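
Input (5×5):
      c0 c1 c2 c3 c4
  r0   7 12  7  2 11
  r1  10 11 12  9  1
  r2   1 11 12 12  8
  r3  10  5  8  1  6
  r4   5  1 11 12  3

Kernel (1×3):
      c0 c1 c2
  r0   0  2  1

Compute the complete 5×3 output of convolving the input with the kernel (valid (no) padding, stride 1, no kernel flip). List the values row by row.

31 16 15
34 33 19
34 36 32
18 17 8
13 34 27

Output[0,0]: The receptive field on the input at this output position is [7 12 7]. Elementwise product with the kernel and sum: 12·2 + 7·1.
Output[0,1]: The receptive field on the input at this output position is [12 7 2]. Elementwise product with the kernel and sum: 7·2 + 2·1.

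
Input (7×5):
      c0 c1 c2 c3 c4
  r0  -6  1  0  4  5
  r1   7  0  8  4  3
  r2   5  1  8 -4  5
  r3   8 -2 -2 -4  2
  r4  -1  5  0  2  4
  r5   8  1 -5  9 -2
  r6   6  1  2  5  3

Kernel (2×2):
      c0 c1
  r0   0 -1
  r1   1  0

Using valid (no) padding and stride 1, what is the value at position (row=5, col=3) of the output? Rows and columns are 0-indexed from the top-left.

The receptive field on the input at this output position is [9 -2 / 5 3]. Elementwise product with the kernel and sum: -2·-1 + 5·1.

7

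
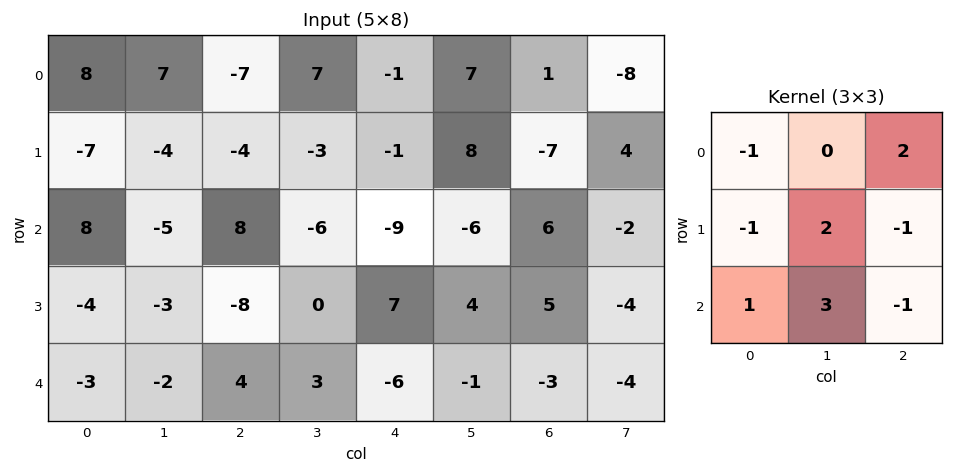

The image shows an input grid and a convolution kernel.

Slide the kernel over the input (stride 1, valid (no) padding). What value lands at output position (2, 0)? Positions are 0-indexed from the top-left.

1

The receptive field on the input at this output position is [8 -5 8 / -4 -3 -8 / -3 -2 4]. Elementwise product with the kernel and sum: 8·-1 + 8·2 + -4·-1 + -3·2 + -8·-1 + -3·1 + -2·3 + 4·-1.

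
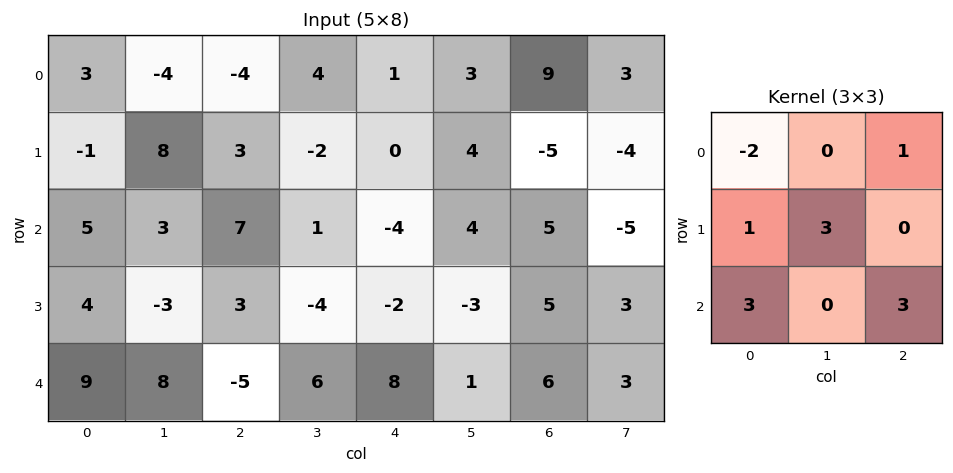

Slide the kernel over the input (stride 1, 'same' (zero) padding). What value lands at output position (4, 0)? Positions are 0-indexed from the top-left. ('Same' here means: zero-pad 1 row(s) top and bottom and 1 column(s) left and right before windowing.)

The receptive field on the zero-padded input at this output position is [0 4 -3 / 0 9 8 / 0 0 0]. Elementwise product with the kernel and sum: 0·-2 + -3·1 + 0·1 + 9·3 + 0·3 + 0·3.

24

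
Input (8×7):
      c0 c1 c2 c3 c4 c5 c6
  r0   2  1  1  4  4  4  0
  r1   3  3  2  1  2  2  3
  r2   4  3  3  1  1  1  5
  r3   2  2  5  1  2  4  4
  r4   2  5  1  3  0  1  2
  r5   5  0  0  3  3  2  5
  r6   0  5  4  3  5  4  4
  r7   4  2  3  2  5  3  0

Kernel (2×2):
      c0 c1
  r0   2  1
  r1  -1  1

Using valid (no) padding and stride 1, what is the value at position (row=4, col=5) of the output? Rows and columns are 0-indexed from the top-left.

7

The receptive field on the input at this output position is [1 2 / 2 5]. Elementwise product with the kernel and sum: 1·2 + 2·1 + 2·-1 + 5·1.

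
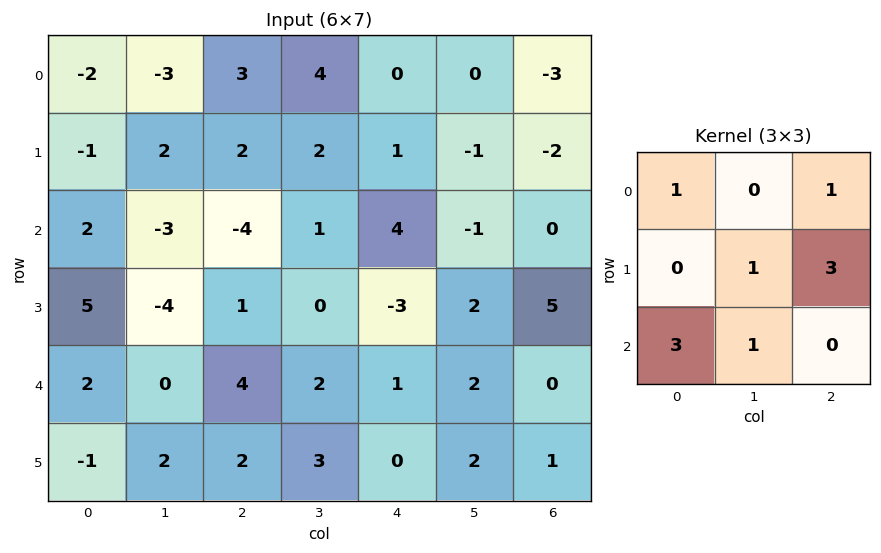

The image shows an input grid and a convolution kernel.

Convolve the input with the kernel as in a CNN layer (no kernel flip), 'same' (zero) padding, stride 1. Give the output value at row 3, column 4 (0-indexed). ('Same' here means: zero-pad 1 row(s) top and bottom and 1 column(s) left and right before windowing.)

The receptive field on the zero-padded input at this output position is [1 4 -1 / 0 -3 2 / 2 1 2]. Elementwise product with the kernel and sum: 1·1 + -1·1 + -3·1 + 2·3 + 2·3 + 1·1.

10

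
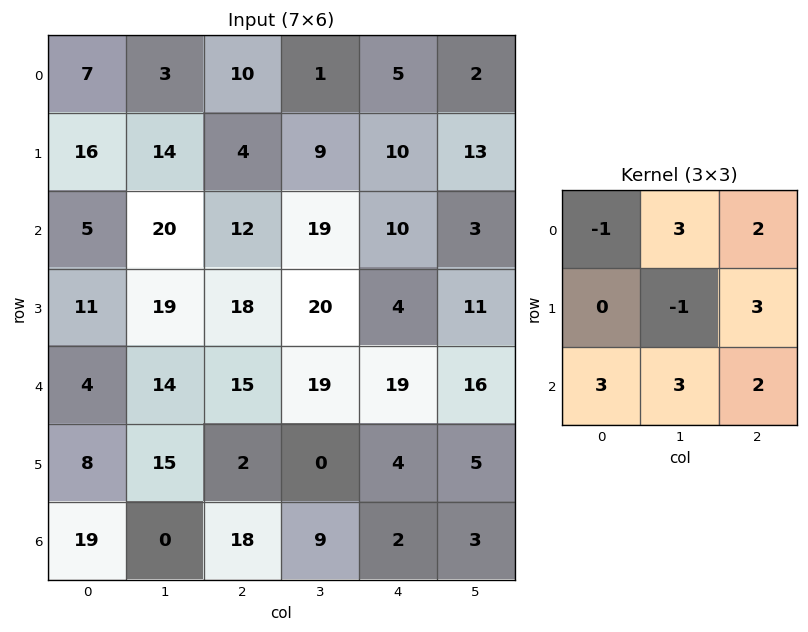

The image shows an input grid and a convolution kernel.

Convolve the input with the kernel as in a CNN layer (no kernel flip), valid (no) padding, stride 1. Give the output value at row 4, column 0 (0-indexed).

152

The receptive field on the input at this output position is [4 14 15 / 8 15 2 / 19 0 18]. Elementwise product with the kernel and sum: 4·-1 + 14·3 + 15·2 + 15·-1 + 2·3 + 19·3 + 0·3 + 18·2.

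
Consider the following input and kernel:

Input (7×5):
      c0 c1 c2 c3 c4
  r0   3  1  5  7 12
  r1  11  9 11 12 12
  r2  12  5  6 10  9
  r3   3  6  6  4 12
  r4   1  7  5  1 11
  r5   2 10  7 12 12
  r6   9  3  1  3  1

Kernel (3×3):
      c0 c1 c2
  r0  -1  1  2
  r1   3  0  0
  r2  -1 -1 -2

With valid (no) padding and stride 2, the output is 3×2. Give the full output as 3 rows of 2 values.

Output[0,0]: The receptive field on the input at this output position is [3 1 5 / 11 9 11 / 12 5 6]. Elementwise product with the kernel and sum: 3·-1 + 1·1 + 5·2 + 11·3 + 12·-1 + 5·-1 + 6·-2.
Output[0,1]: The receptive field on the input at this output position is [5 7 12 / 11 12 12 / 6 10 9]. Elementwise product with the kernel and sum: 5·-1 + 7·1 + 12·2 + 11·3 + 6·-1 + 10·-1 + 9·-2.

12 25
-4 12
8 33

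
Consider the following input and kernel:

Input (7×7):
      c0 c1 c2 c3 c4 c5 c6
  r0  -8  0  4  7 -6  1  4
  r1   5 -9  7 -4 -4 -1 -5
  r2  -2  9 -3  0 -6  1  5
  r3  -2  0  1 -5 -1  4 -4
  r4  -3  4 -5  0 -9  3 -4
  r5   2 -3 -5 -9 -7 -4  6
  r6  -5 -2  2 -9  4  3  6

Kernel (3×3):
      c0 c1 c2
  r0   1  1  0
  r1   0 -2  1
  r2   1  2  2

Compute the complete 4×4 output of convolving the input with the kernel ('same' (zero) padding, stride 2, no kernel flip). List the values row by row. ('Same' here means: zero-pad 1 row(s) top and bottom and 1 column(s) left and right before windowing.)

Output[0,0]: The receptive field on the zero-padded input at this output position is [0 0 0 / 0 -8 0 / 0 5 -9]. Elementwise product with the kernel and sum: 0·1 + 0·1 + -8·-2 + 0·1 + 0·1 + 5·2 + -9·2.

8 -4 -1 -19
14 -4 6 -20
6 -20 -16 16
10 -21 -21 -10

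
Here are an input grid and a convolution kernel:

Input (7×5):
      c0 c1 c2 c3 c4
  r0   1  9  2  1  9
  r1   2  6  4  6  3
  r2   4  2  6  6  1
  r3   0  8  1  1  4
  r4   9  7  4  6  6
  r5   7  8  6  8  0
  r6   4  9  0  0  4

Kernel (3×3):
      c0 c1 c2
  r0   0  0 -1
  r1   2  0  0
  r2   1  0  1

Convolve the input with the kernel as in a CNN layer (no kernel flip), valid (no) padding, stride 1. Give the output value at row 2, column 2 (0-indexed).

The receptive field on the input at this output position is [6 6 1 / 1 1 4 / 4 6 6]. Elementwise product with the kernel and sum: 1·-1 + 1·2 + 4·1 + 6·1.

11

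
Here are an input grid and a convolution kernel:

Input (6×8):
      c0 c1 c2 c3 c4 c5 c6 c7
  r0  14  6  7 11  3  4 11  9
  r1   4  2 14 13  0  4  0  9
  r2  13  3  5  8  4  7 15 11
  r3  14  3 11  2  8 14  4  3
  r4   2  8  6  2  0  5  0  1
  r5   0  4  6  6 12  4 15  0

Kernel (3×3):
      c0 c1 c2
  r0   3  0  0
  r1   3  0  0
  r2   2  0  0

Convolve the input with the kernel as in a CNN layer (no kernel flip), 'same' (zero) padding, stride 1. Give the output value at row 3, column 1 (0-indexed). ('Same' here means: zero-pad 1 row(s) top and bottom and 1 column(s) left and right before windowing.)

85

The receptive field on the zero-padded input at this output position is [13 3 5 / 14 3 11 / 2 8 6]. Elementwise product with the kernel and sum: 13·3 + 14·3 + 2·2.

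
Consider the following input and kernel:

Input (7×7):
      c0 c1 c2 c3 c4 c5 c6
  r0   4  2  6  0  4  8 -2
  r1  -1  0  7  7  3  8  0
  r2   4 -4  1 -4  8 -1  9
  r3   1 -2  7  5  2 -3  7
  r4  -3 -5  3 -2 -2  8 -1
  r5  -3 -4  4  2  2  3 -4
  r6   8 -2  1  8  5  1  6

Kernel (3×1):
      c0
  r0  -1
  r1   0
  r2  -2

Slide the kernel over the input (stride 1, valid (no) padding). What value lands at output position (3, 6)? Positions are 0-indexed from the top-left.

The receptive field on the input at this output position is [7 / -1 / -4]. Elementwise product with the kernel and sum: 7·-1 + -4·-2.

1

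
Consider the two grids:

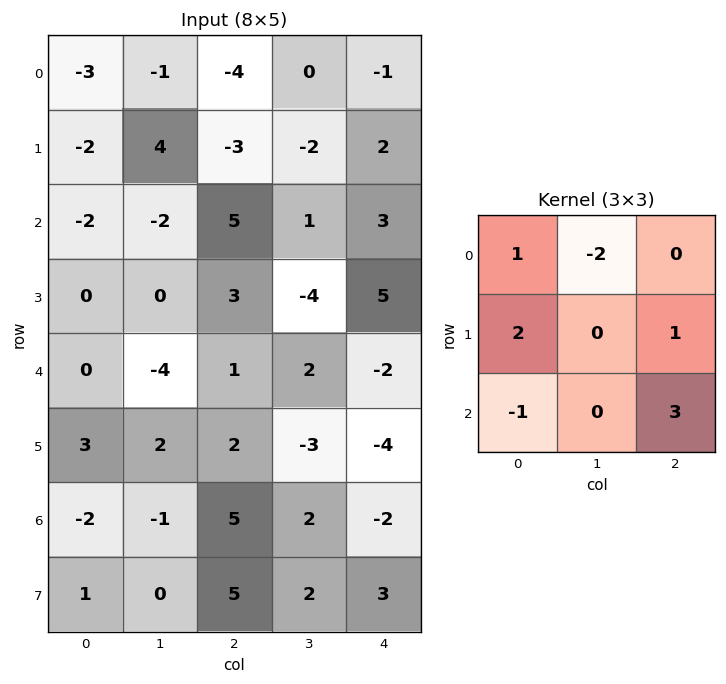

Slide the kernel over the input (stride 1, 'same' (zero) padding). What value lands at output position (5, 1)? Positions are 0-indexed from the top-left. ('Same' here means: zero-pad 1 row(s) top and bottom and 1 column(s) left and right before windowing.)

The receptive field on the zero-padded input at this output position is [0 -4 1 / 3 2 2 / -2 -1 5]. Elementwise product with the kernel and sum: 0·1 + -4·-2 + 3·2 + 2·1 + -2·-1 + 5·3.

33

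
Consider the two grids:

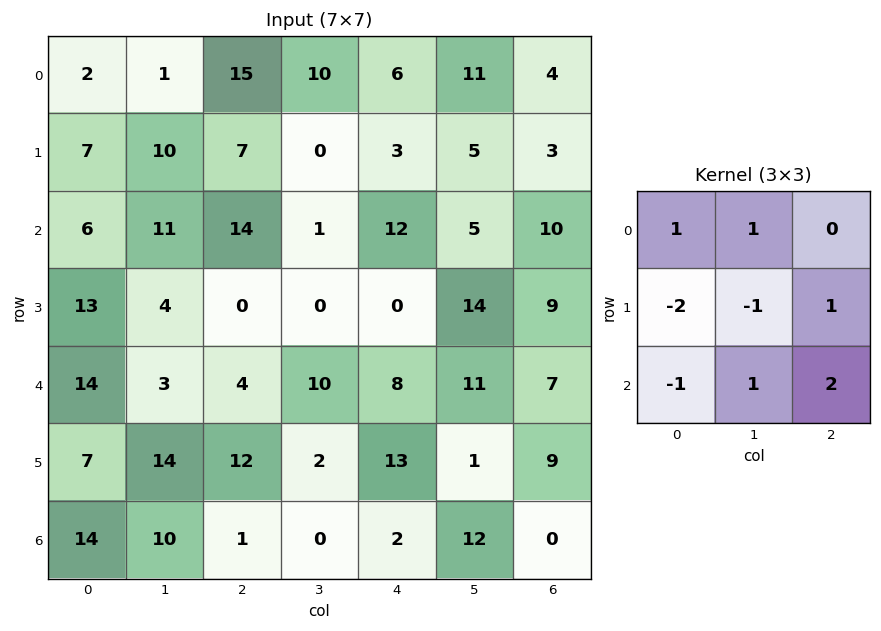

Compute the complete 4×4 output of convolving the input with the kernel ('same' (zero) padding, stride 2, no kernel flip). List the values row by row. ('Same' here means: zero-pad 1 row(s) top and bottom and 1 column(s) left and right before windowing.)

Output[0,0]: The receptive field on the zero-padded input at this output position is [0 0 0 / 0 2 1 / 0 7 10]. Elementwise product with the kernel and sum: 0·1 + 0·1 + 0·-2 + 2·-1 + 1·1 + 0·-1 + 7·1 + 10·2.
Output[0,1]: The receptive field on the zero-padded input at this output position is [0 0 0 / 1 15 10 / 10 7 0]. Elementwise product with the kernel and sum: 0·1 + 0·1 + 1·-2 + 15·-1 + 10·1 + 10·-1 + 7·1 + 0·2.

26 -10 -2 -28
33 -22 22 -17
37 6 -4 2
3 5 25 -14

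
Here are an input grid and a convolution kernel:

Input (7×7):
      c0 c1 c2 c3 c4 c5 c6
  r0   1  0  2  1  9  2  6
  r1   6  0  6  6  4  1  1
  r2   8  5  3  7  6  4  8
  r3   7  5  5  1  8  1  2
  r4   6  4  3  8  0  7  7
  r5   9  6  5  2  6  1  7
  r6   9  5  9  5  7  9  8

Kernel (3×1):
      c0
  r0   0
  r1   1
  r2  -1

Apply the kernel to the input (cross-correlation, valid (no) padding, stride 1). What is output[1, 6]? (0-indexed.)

6

The receptive field on the input at this output position is [1 / 8 / 2]. Elementwise product with the kernel and sum: 8·1 + 2·-1.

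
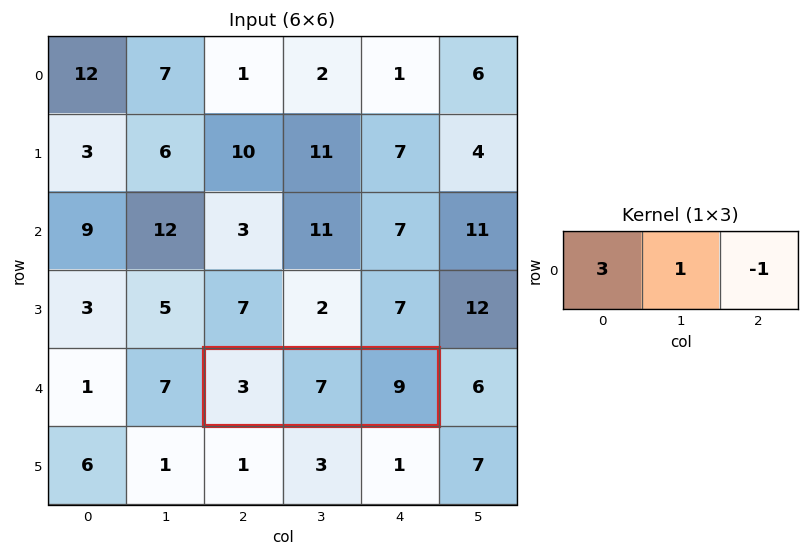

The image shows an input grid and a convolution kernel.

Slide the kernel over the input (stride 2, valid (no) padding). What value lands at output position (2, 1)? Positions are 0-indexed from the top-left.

The receptive field on the input at this output position is [3 7 9]. Elementwise product with the kernel and sum: 3·3 + 7·1 + 9·-1.

7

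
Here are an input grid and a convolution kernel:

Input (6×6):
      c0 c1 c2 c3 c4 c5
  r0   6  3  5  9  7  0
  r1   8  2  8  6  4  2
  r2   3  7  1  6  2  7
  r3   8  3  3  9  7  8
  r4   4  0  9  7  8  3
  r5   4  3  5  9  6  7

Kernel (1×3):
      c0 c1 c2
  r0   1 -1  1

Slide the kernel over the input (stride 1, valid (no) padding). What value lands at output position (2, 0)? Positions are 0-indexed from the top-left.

The receptive field on the input at this output position is [3 7 1]. Elementwise product with the kernel and sum: 3·1 + 7·-1 + 1·1.

-3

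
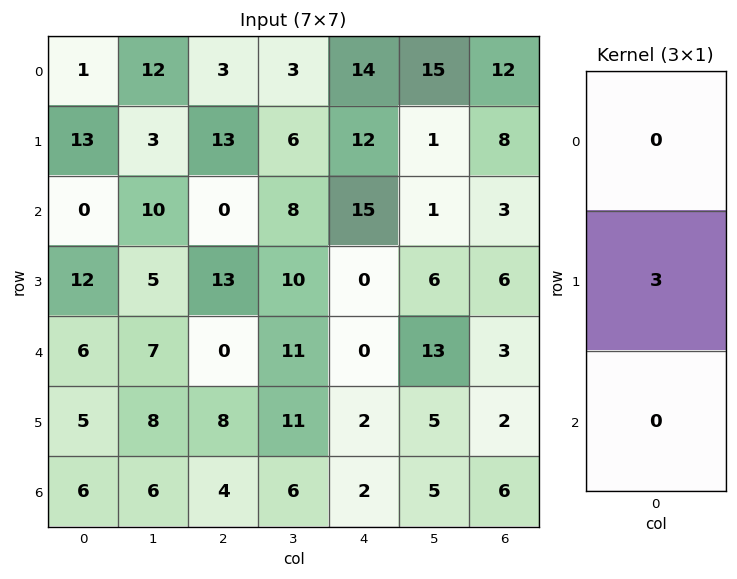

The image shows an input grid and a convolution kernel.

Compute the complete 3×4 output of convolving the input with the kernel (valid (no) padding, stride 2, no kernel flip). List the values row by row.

39 39 36 24
36 39 0 18
15 24 6 6

Output[0,0]: The receptive field on the input at this output position is [1 / 13 / 0]. Elementwise product with the kernel and sum: 13·3.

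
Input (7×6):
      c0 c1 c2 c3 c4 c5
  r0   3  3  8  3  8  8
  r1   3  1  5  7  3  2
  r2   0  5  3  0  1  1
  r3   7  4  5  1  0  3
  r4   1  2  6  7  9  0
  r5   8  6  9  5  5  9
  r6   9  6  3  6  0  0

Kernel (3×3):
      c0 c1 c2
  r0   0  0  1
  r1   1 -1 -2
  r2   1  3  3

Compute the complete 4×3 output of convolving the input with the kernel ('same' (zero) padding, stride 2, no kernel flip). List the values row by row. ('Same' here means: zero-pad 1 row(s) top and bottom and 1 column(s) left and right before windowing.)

Output[0,0]: The receptive field on the zero-padded input at this output position is [0 0 0 / 0 3 3 / 0 3 1]. Elementwise product with the kernel and sum: 0·1 + 0·1 + 3·-1 + 3·-2 + 0·1 + 3·3 + 1·3.

3 26 1
24 31 9
41 31 48
-15 -4 15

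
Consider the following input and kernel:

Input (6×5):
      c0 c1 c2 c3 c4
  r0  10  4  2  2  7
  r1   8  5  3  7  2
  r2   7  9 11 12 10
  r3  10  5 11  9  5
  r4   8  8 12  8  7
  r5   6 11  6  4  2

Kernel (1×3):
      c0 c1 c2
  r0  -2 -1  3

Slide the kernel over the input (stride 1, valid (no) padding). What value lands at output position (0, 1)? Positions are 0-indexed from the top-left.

The receptive field on the input at this output position is [4 2 2]. Elementwise product with the kernel and sum: 4·-2 + 2·-1 + 2·3.

-4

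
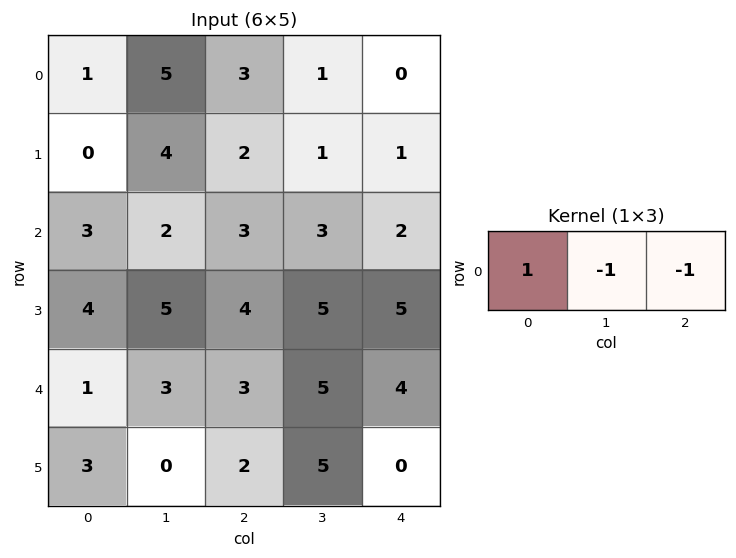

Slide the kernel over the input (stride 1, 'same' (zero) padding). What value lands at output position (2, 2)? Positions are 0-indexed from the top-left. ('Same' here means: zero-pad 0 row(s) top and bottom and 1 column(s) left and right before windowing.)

The receptive field on the zero-padded input at this output position is [2 3 3]. Elementwise product with the kernel and sum: 2·1 + 3·-1 + 3·-1.

-4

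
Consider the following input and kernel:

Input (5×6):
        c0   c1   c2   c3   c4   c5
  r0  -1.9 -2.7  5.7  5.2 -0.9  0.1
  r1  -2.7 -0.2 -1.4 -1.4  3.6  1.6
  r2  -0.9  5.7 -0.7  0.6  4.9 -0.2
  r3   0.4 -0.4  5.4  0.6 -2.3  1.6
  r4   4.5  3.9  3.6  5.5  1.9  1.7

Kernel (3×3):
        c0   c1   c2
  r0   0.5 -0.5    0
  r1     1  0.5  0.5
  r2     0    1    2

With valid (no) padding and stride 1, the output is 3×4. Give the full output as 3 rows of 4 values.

Output[0,0]: The receptive field on the input at this output position is [-1.9 -2.7 5.7 / -2.7 -0.2 -1.4 / -0.9 5.7 -0.7]. Elementwise product with the kernel and sum: -1.9·0.5 + -2.7·-0.5 + -2.7·1 + -0.2·0.5 + -1.4·0.5 + 5.7·1 + -0.7·2.
Output[0,1]: The receptive field on the input at this output position is [-2.7 5.7 5.2 / -0.2 -1.4 -1.4 / 5.7 -0.7 0.6]. Elementwise product with the kernel and sum: -2.7·0.5 + 5.7·-0.5 + -0.2·1 + -1.4·0.5 + -1.4·0.5 + -0.7·1 + 0.6·2.

1.2 -5.3 10.35 8.75
10.75 12.85 -1.95 1.35
10.7 20.4 13.2 3.4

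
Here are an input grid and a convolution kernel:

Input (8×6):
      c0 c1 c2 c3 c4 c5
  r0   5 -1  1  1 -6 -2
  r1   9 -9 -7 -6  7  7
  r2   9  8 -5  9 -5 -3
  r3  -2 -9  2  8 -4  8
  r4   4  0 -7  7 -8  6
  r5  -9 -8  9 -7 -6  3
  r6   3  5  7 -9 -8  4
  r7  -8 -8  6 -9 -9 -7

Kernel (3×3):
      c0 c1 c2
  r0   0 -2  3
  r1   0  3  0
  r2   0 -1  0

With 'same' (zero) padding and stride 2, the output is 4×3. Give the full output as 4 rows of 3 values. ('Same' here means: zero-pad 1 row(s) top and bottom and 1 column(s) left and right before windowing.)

6 10 -25
-16 -21 -4
-2 -10 14
11 -24 6

Output[0,0]: The receptive field on the zero-padded input at this output position is [0 0 0 / 0 5 -1 / 0 9 -9]. Elementwise product with the kernel and sum: 0·-2 + 0·3 + 5·3 + 9·-1.
Output[0,1]: The receptive field on the zero-padded input at this output position is [0 0 0 / -1 1 1 / -9 -7 -6]. Elementwise product with the kernel and sum: 0·-2 + 0·3 + 1·3 + -7·-1.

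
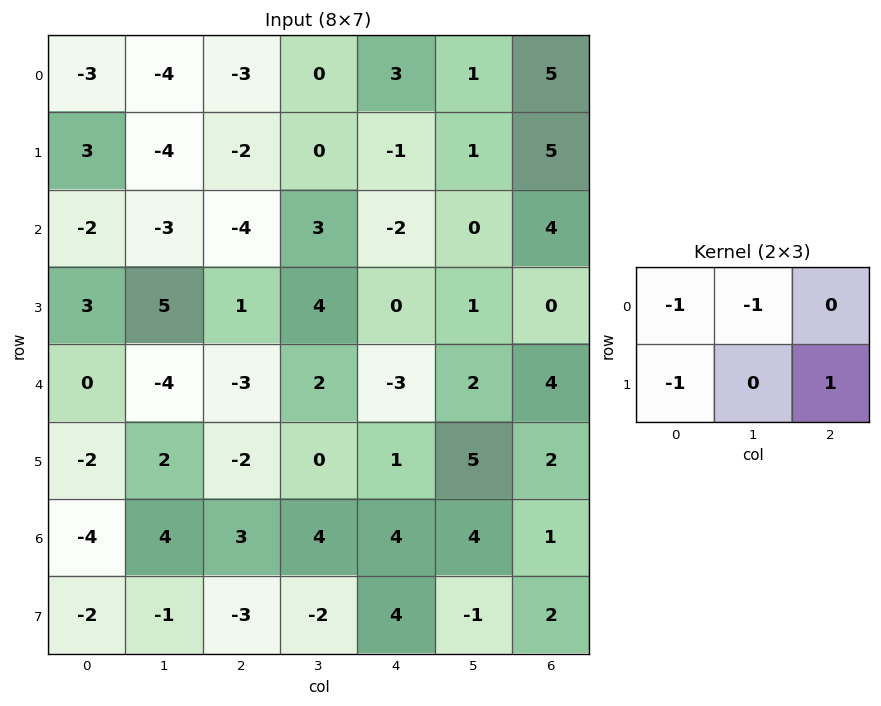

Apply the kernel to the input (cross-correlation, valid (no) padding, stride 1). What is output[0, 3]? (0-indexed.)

-2

The receptive field on the input at this output position is [0 3 1 / 0 -1 1]. Elementwise product with the kernel and sum: 0·-1 + 3·-1 + 0·-1 + 1·1.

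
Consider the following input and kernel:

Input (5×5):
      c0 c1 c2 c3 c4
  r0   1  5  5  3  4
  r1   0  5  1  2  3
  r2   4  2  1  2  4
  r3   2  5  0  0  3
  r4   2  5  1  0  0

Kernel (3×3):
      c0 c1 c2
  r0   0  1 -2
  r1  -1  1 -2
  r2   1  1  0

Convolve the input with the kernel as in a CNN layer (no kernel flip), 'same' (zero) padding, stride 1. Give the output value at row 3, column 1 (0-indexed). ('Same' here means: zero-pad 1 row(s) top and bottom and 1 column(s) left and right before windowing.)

10

The receptive field on the zero-padded input at this output position is [4 2 1 / 2 5 0 / 2 5 1]. Elementwise product with the kernel and sum: 2·1 + 1·-2 + 2·-1 + 5·1 + 0·-2 + 2·1 + 5·1.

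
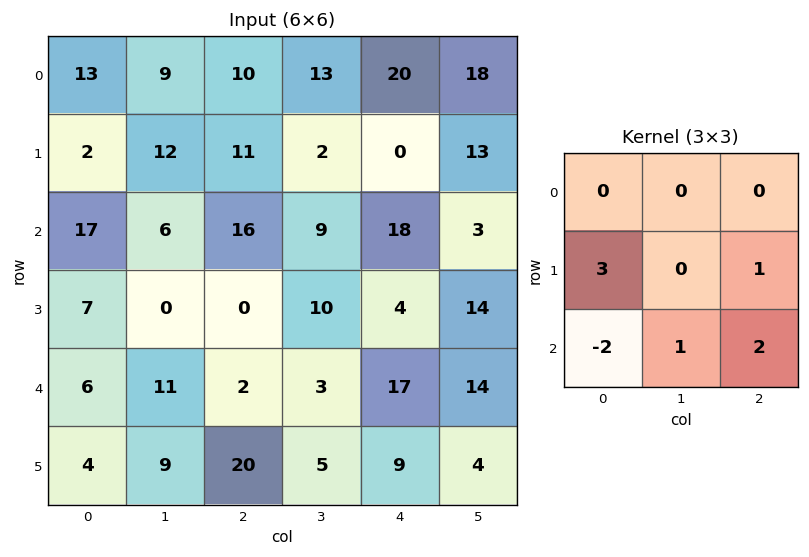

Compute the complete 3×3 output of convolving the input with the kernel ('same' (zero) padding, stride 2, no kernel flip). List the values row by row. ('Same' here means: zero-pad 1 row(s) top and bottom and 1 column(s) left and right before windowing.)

Output[0,0]: The receptive field on the zero-padded input at this output position is [0 0 0 / 0 13 9 / 0 2 12]. Elementwise product with the kernel and sum: 0·3 + 9·1 + 0·-2 + 2·1 + 12·2.
Output[0,1]: The receptive field on the zero-padded input at this output position is [0 0 0 / 9 10 13 / 12 11 2]. Elementwise product with the kernel and sum: 9·3 + 13·1 + 12·-2 + 11·1 + 2·2.

35 31 79
13 47 42
33 48 30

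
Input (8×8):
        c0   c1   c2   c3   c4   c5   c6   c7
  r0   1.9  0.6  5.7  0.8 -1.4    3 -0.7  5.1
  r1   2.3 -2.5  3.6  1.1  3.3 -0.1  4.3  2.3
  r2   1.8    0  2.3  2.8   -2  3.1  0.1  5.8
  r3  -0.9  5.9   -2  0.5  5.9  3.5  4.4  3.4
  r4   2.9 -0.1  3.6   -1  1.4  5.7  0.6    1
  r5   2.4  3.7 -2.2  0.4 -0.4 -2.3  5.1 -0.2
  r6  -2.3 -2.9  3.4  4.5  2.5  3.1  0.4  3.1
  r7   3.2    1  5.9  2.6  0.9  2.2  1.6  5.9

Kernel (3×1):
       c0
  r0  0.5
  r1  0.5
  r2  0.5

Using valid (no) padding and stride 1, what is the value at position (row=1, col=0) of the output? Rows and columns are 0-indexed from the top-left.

1.6

The receptive field on the input at this output position is [2.3 / 1.8 / -0.9]. Elementwise product with the kernel and sum: 2.3·0.5 + 1.8·0.5 + -0.9·0.5.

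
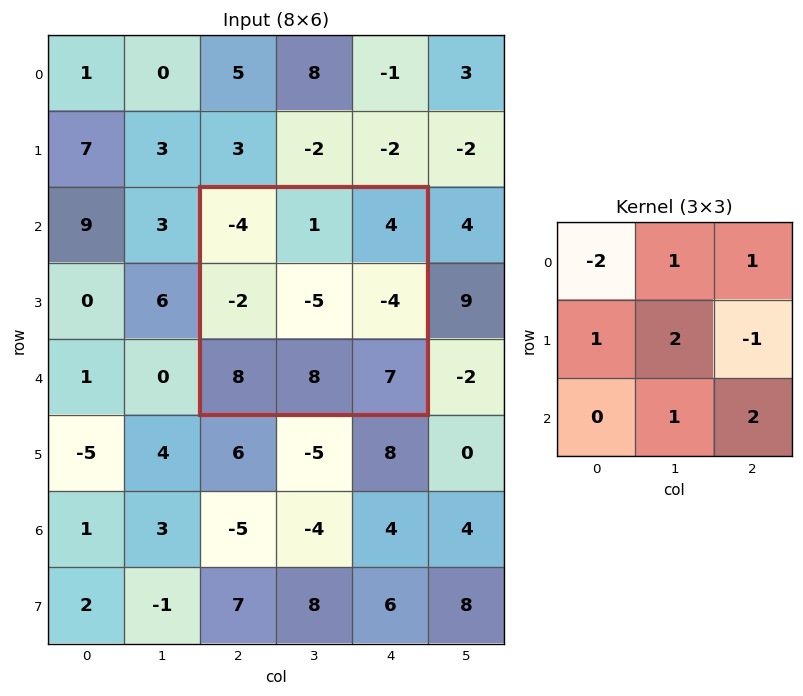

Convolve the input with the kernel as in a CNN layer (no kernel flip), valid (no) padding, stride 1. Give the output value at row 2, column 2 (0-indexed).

27

The receptive field on the input at this output position is [-4 1 4 / -2 -5 -4 / 8 8 7]. Elementwise product with the kernel and sum: -4·-2 + 1·1 + 4·1 + -2·1 + -5·2 + -4·-1 + 8·1 + 7·2.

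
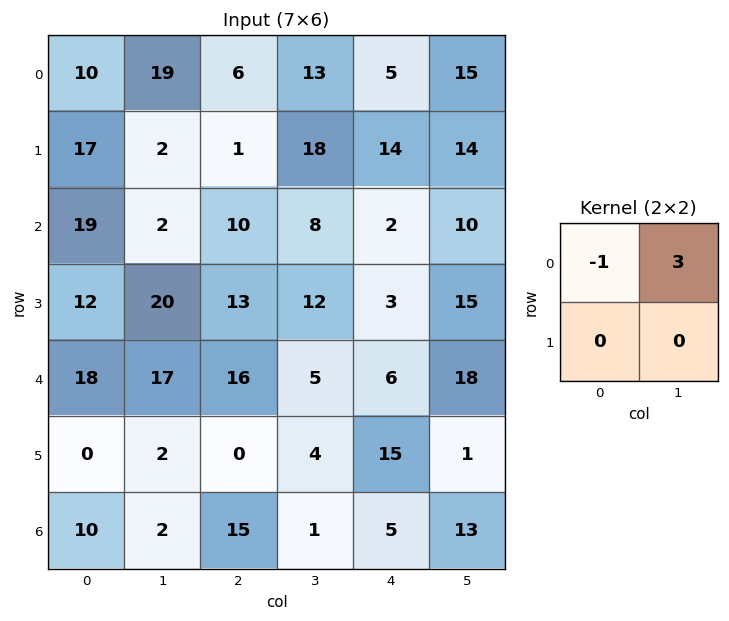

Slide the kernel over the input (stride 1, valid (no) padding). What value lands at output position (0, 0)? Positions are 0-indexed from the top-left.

47

The receptive field on the input at this output position is [10 19 / 17 2]. Elementwise product with the kernel and sum: 10·-1 + 19·3.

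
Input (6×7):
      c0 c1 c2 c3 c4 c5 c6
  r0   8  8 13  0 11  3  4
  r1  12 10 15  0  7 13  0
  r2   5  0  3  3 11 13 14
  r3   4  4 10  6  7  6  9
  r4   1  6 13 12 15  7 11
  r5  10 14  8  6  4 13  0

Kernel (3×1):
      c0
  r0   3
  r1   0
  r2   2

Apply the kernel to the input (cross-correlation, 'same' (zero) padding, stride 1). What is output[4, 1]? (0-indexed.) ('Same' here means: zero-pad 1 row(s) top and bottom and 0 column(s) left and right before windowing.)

The receptive field on the zero-padded input at this output position is [4 / 6 / 14]. Elementwise product with the kernel and sum: 4·3 + 14·2.

40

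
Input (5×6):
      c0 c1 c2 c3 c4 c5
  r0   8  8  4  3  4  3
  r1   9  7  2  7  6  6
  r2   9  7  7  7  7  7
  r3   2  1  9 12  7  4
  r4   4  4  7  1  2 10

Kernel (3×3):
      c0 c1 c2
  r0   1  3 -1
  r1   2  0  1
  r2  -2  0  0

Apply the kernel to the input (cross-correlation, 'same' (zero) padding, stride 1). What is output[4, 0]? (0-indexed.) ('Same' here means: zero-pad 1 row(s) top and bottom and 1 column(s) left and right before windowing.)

9

The receptive field on the zero-padded input at this output position is [0 2 1 / 0 4 4 / 0 0 0]. Elementwise product with the kernel and sum: 0·1 + 2·3 + 1·-1 + 0·2 + 4·1 + 0·-2.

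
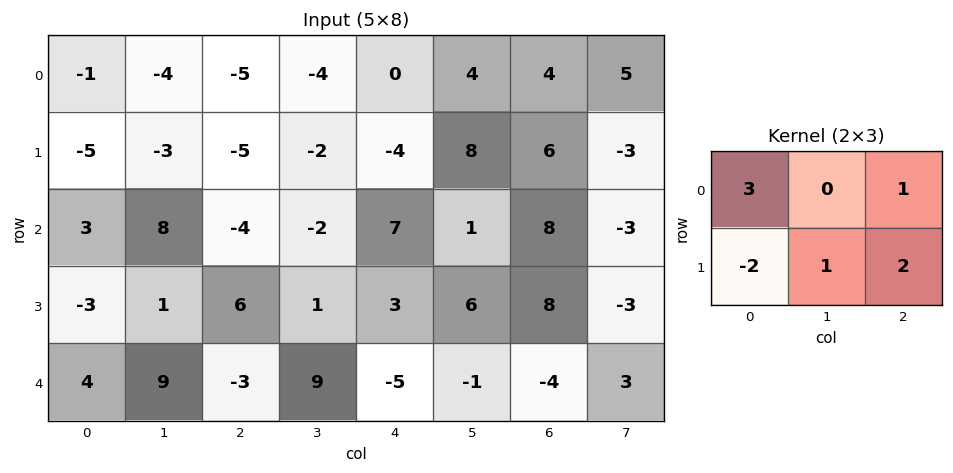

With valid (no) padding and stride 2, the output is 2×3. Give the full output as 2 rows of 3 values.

-11 -15 32
24 -10 45

Output[0,0]: The receptive field on the input at this output position is [-1 -4 -5 / -5 -3 -5]. Elementwise product with the kernel and sum: -1·3 + -5·1 + -5·-2 + -3·1 + -5·2.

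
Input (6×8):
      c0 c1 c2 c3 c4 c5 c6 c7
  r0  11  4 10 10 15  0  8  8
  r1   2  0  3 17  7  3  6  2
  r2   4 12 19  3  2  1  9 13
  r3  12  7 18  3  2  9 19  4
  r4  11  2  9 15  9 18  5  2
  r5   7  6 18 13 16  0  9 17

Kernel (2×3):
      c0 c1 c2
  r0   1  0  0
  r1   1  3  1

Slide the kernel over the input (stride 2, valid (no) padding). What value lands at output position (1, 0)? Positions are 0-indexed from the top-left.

The receptive field on the input at this output position is [4 12 19 / 12 7 18]. Elementwise product with the kernel and sum: 4·1 + 12·1 + 7·3 + 18·1.

55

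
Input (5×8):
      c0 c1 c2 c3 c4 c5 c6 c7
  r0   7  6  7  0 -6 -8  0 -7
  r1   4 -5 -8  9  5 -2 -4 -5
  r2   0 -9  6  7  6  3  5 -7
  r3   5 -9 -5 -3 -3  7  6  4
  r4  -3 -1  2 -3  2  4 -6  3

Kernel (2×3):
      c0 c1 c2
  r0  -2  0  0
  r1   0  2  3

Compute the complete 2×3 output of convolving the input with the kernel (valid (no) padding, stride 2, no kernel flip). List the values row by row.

Output[0,0]: The receptive field on the input at this output position is [7 6 7 / 4 -5 -8]. Elementwise product with the kernel and sum: 7·-2 + -5·2 + -8·3.
Output[0,1]: The receptive field on the input at this output position is [7 0 -6 / -8 9 5]. Elementwise product with the kernel and sum: 7·-2 + 9·2 + 5·3.

-48 19 -4
-33 -27 20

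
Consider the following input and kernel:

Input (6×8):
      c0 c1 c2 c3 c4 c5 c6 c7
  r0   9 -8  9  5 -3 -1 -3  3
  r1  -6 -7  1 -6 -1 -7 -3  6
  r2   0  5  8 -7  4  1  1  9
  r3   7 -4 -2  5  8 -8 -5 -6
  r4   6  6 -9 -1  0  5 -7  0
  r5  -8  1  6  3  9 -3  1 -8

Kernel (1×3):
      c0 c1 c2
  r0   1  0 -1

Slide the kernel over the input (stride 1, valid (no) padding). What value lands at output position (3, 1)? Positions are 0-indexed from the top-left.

The receptive field on the input at this output position is [-4 -2 5]. Elementwise product with the kernel and sum: -4·1 + 5·-1.

-9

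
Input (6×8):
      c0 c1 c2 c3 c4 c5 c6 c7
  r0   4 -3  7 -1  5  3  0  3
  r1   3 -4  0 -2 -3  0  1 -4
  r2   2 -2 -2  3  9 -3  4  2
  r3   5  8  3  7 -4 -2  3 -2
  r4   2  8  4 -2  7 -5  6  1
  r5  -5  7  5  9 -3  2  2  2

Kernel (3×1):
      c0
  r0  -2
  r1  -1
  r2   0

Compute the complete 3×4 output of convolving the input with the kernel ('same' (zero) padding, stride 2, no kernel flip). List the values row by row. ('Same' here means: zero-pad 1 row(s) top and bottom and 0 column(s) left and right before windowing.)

Output[0,0]: The receptive field on the zero-padded input at this output position is [0 / 4 / 3]. Elementwise product with the kernel and sum: 0·-2 + 4·-1.
Output[0,1]: The receptive field on the zero-padded input at this output position is [0 / 7 / 0]. Elementwise product with the kernel and sum: 0·-2 + 7·-1.

-4 -7 -5 0
-8 2 -3 -6
-12 -10 1 -12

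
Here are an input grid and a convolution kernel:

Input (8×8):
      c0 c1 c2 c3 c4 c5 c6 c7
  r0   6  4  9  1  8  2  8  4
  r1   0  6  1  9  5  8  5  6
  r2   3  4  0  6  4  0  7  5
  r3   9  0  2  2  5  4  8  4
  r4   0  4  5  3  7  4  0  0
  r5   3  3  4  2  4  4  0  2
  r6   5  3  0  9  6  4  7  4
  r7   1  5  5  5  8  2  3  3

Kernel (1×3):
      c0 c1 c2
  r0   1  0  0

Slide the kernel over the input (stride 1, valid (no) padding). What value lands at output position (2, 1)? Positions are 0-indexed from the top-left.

The receptive field on the input at this output position is [4 0 6]. Elementwise product with the kernel and sum: 4·1.

4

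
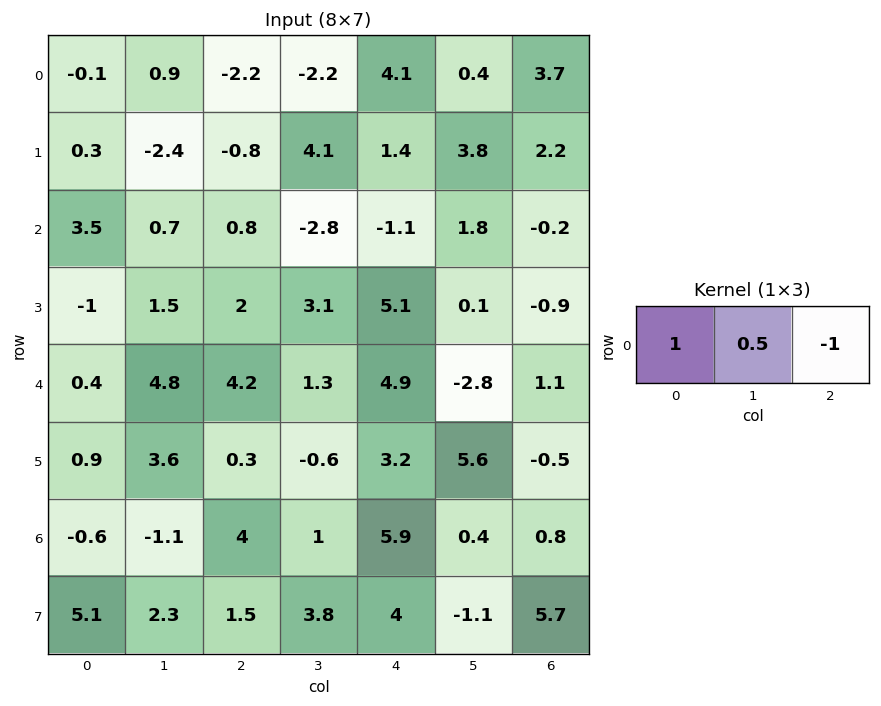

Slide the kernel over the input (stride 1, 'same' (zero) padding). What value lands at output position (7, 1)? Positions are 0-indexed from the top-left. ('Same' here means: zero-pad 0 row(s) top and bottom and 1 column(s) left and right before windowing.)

The receptive field on the zero-padded input at this output position is [5.1 2.3 1.5]. Elementwise product with the kernel and sum: 5.1·1 + 2.3·0.5 + 1.5·-1.

4.75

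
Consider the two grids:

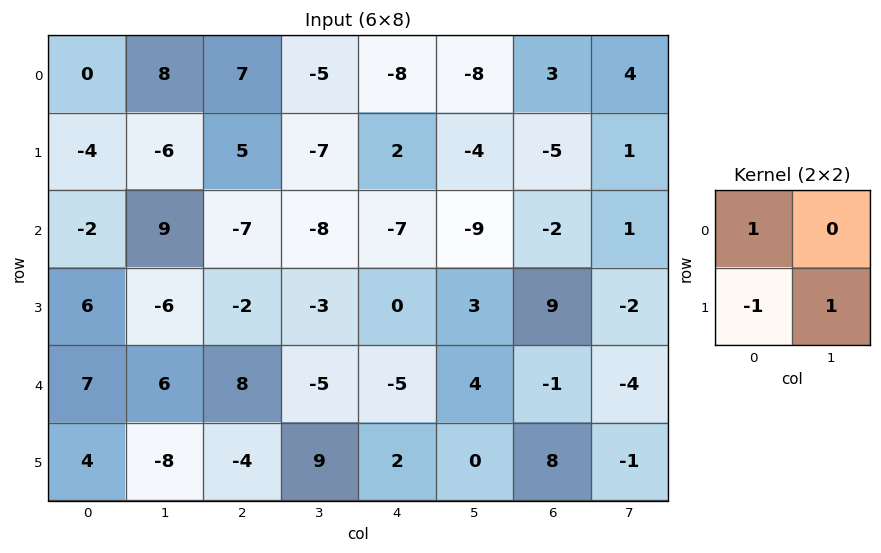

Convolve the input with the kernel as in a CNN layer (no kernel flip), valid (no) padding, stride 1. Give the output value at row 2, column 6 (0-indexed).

-13

The receptive field on the input at this output position is [-2 1 / 9 -2]. Elementwise product with the kernel and sum: -2·1 + 9·-1 + -2·1.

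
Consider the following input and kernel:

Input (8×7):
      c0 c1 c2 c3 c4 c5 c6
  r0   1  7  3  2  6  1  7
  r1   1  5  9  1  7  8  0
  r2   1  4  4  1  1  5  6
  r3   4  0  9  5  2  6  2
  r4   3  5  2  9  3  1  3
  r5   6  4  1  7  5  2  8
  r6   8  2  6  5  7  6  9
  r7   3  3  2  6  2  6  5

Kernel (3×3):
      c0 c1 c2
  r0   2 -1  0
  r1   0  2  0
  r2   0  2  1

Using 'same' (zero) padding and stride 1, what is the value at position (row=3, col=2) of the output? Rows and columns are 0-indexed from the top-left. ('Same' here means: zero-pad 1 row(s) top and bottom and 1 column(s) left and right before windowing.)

The receptive field on the zero-padded input at this output position is [4 4 1 / 0 9 5 / 5 2 9]. Elementwise product with the kernel and sum: 4·2 + 4·-1 + 9·2 + 2·2 + 9·1.

35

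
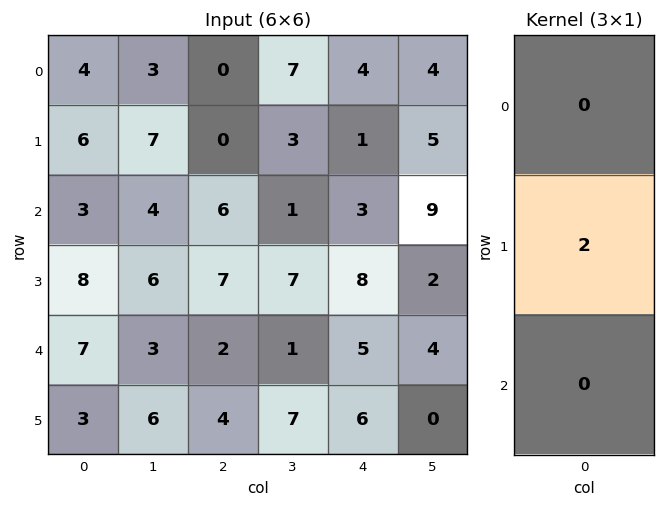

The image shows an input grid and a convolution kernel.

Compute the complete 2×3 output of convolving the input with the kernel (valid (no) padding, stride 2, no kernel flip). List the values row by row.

Output[0,0]: The receptive field on the input at this output position is [4 / 6 / 3]. Elementwise product with the kernel and sum: 6·2.
Output[0,1]: The receptive field on the input at this output position is [0 / 0 / 6]. Elementwise product with the kernel and sum: 0·2.

12 0 2
16 14 16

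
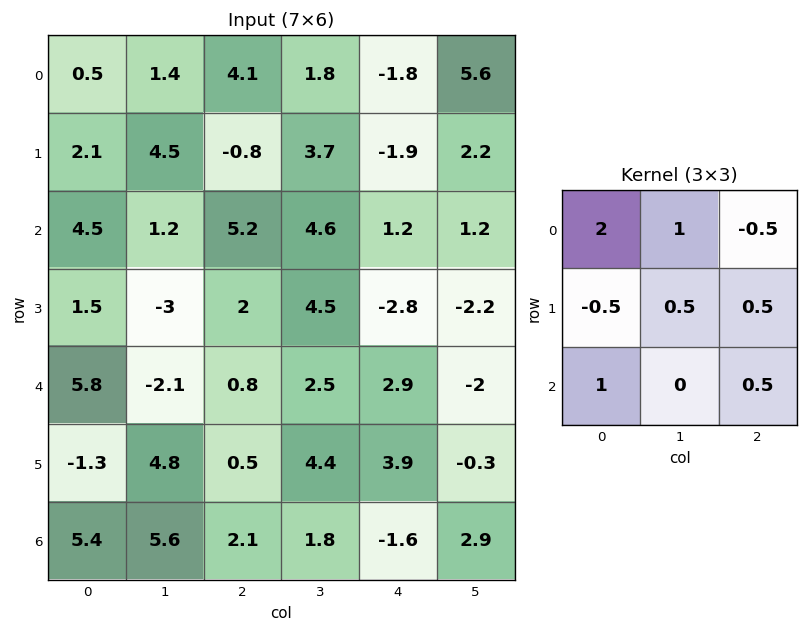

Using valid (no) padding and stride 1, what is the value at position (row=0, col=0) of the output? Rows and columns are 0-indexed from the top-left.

The receptive field on the input at this output position is [0.5 1.4 4.1 / 2.1 4.5 -0.8 / 4.5 1.2 5.2]. Elementwise product with the kernel and sum: 0.5·2 + 1.4·1 + 4.1·-0.5 + 2.1·-0.5 + 4.5·0.5 + -0.8·0.5 + 4.5·1 + 5.2·0.5.

8.25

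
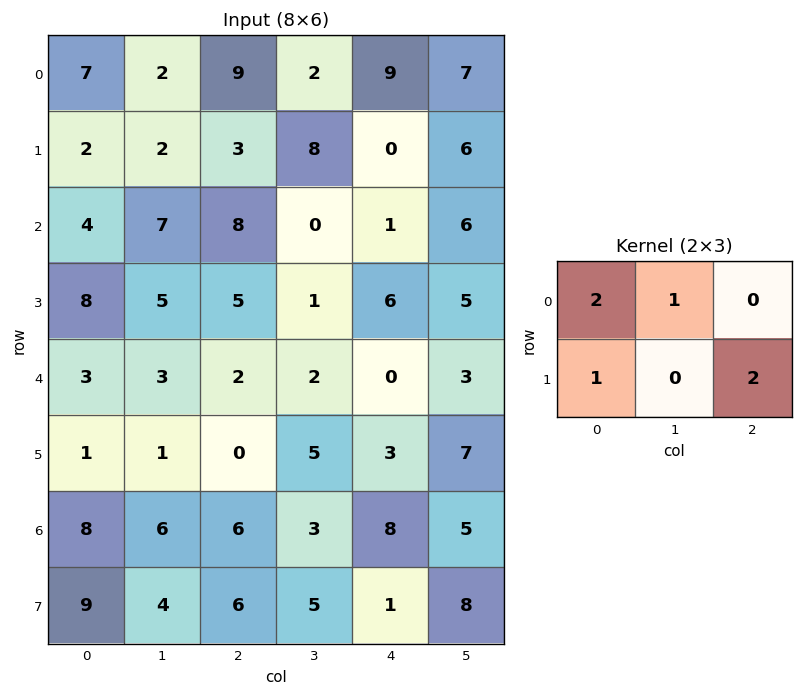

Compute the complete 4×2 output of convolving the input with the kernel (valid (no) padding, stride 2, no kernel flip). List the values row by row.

Output[0,0]: The receptive field on the input at this output position is [7 2 9 / 2 2 3]. Elementwise product with the kernel and sum: 7·2 + 2·1 + 2·1 + 3·2.
Output[0,1]: The receptive field on the input at this output position is [9 2 9 / 3 8 0]. Elementwise product with the kernel and sum: 9·2 + 2·1 + 3·1 + 0·2.

24 23
33 33
10 12
43 23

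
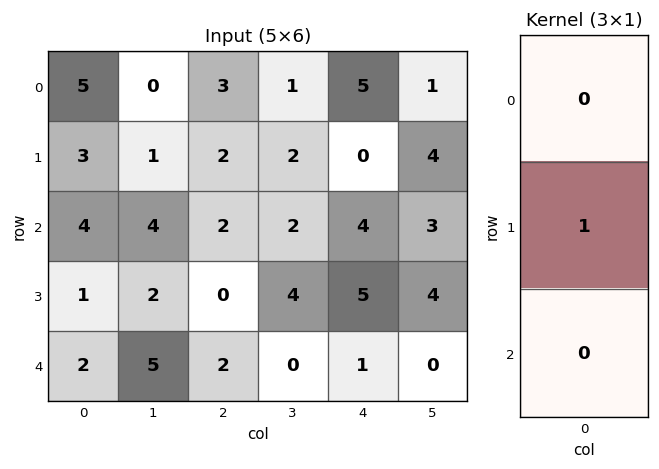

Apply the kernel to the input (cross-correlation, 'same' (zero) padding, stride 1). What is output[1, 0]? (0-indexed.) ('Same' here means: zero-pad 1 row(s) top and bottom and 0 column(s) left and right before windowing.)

The receptive field on the zero-padded input at this output position is [5 / 3 / 4]. Elementwise product with the kernel and sum: 3·1.

3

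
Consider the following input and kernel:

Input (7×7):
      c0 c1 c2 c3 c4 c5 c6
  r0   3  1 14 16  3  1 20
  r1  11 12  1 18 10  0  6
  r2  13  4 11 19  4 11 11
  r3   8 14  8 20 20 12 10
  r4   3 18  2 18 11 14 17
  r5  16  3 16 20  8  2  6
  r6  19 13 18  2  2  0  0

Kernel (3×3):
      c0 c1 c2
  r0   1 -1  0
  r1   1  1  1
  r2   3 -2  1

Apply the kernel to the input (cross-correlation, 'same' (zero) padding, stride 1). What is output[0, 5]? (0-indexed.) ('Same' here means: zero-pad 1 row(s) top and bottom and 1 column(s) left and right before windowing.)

The receptive field on the zero-padded input at this output position is [0 0 0 / 3 1 20 / 10 0 6]. Elementwise product with the kernel and sum: 0·1 + 0·-1 + 3·1 + 1·1 + 20·1 + 10·3 + 0·-2 + 6·1.

60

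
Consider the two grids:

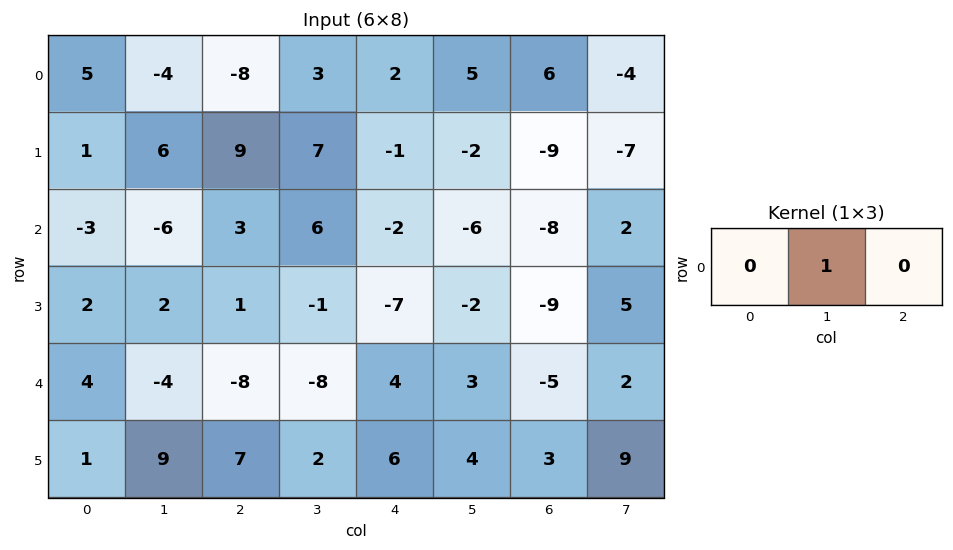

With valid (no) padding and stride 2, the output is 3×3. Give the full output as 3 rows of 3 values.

-4 3 5
-6 6 -6
-4 -8 3

Output[0,0]: The receptive field on the input at this output position is [5 -4 -8]. Elementwise product with the kernel and sum: -4·1.
Output[0,1]: The receptive field on the input at this output position is [-8 3 2]. Elementwise product with the kernel and sum: 3·1.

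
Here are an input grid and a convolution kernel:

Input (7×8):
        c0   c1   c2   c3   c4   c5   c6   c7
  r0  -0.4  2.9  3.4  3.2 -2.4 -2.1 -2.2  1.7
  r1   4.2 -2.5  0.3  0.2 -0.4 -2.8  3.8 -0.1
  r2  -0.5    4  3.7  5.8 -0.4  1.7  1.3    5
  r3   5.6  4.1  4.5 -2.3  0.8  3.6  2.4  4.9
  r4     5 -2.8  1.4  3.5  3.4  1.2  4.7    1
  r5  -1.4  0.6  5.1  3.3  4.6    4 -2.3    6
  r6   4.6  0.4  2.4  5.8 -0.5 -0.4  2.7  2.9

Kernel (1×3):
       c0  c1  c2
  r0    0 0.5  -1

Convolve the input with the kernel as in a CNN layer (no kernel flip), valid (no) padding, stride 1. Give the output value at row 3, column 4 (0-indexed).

The receptive field on the input at this output position is [0.8 3.6 2.4]. Elementwise product with the kernel and sum: 3.6·0.5 + 2.4·-1.

-0.6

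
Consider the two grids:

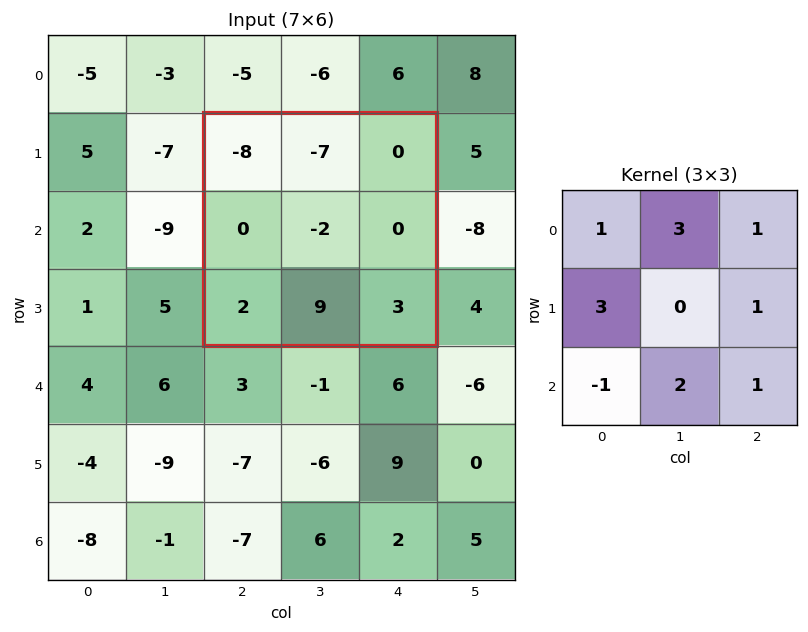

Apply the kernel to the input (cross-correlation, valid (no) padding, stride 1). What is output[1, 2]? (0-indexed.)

The receptive field on the input at this output position is [-8 -7 0 / 0 -2 0 / 2 9 3]. Elementwise product with the kernel and sum: -8·1 + -7·3 + 0·1 + 0·3 + 0·1 + 2·-1 + 9·2 + 3·1.

-10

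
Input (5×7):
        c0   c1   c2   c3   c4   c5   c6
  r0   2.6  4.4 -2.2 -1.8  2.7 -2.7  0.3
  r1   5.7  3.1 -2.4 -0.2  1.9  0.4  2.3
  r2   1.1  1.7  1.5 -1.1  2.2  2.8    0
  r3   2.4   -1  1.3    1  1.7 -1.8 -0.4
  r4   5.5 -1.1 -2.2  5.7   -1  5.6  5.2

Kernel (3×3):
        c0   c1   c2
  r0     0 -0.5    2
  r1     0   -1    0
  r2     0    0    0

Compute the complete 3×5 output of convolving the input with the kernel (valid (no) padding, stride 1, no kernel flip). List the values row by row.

-9.7 -0.1 6.5 -8.65 1.55
-8.05 -0.7 5 -2.35 1.6
3.15 -4.25 3.95 2.8 0.4

Output[0,0]: The receptive field on the input at this output position is [2.6 4.4 -2.2 / 5.7 3.1 -2.4 / 1.1 1.7 1.5]. Elementwise product with the kernel and sum: 4.4·-0.5 + -2.2·2 + 3.1·-1.
Output[0,1]: The receptive field on the input at this output position is [4.4 -2.2 -1.8 / 3.1 -2.4 -0.2 / 1.7 1.5 -1.1]. Elementwise product with the kernel and sum: -2.2·-0.5 + -1.8·2 + -2.4·-1.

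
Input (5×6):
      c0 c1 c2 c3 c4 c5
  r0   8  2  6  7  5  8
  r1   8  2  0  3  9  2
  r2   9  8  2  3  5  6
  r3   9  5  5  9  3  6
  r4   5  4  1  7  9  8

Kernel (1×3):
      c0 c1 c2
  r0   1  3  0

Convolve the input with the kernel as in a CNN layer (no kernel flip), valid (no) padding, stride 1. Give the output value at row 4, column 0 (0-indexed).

The receptive field on the input at this output position is [5 4 1]. Elementwise product with the kernel and sum: 5·1 + 4·3.

17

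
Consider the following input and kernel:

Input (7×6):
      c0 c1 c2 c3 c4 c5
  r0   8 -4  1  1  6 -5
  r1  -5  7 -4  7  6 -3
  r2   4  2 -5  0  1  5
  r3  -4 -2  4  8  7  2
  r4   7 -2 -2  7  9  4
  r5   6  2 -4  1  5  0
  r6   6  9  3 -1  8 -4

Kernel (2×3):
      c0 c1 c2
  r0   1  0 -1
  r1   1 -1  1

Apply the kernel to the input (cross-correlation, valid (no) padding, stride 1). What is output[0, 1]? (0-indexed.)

The receptive field on the input at this output position is [-4 1 1 / 7 -4 7]. Elementwise product with the kernel and sum: -4·1 + 1·-1 + 7·1 + -4·-1 + 7·1.

13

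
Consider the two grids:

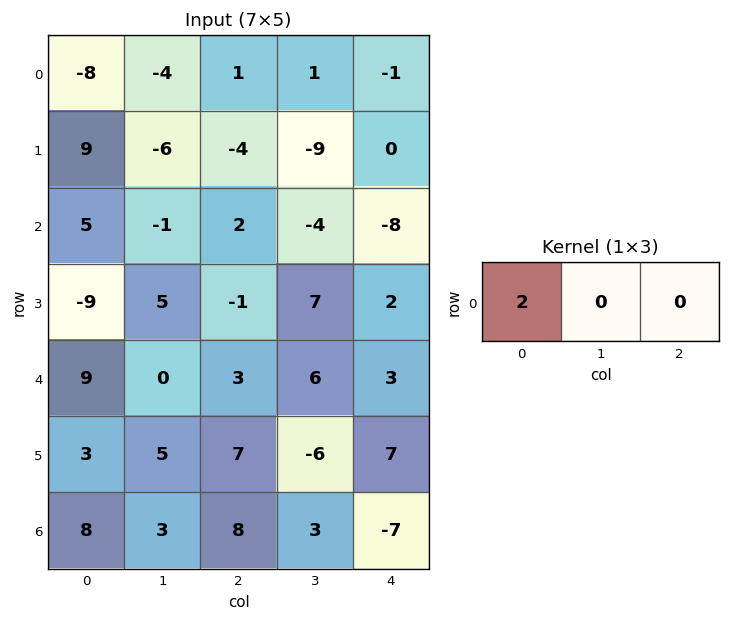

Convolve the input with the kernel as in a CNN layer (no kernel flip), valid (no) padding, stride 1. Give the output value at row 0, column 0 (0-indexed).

-16

The receptive field on the input at this output position is [-8 -4 1]. Elementwise product with the kernel and sum: -8·2.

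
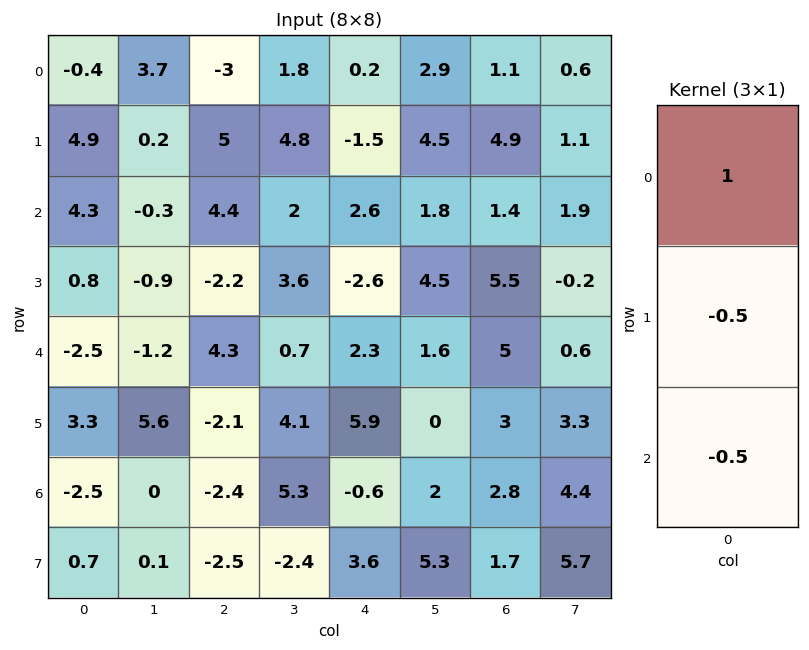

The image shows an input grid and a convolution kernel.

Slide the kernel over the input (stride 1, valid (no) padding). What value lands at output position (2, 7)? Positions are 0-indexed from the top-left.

The receptive field on the input at this output position is [1.9 / -0.2 / 0.6]. Elementwise product with the kernel and sum: 1.9·1 + -0.2·-0.5 + 0.6·-0.5.

1.7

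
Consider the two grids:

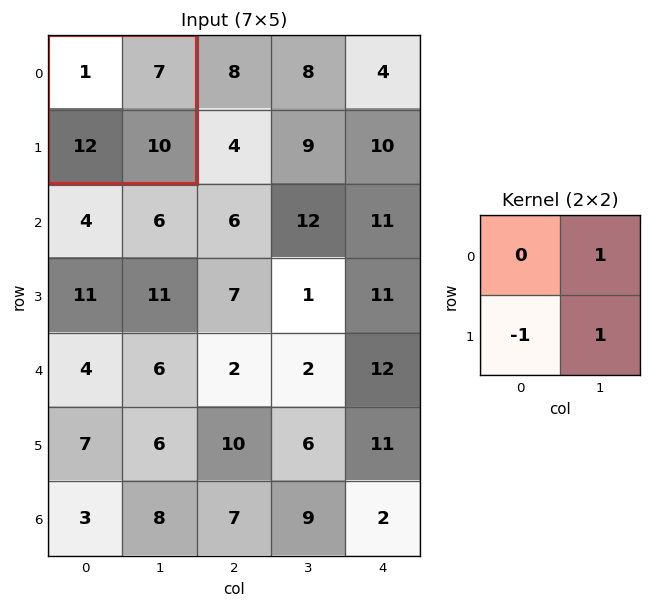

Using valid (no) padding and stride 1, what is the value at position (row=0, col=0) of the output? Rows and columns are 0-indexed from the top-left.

The receptive field on the input at this output position is [1 7 / 12 10]. Elementwise product with the kernel and sum: 7·1 + 12·-1 + 10·1.

5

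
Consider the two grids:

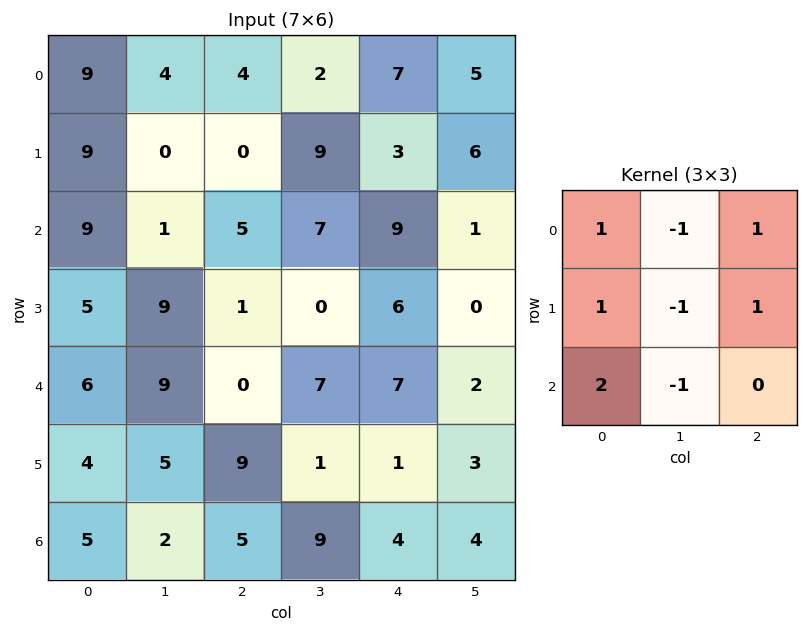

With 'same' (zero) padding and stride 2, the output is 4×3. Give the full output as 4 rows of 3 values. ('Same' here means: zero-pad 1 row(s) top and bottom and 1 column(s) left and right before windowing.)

-14 2 15
-22 29 5
3 25 -3
-2 3 12

Output[0,0]: The receptive field on the zero-padded input at this output position is [0 0 0 / 0 9 4 / 0 9 0]. Elementwise product with the kernel and sum: 0·1 + 0·-1 + 0·1 + 0·1 + 9·-1 + 4·1 + 0·2 + 9·-1.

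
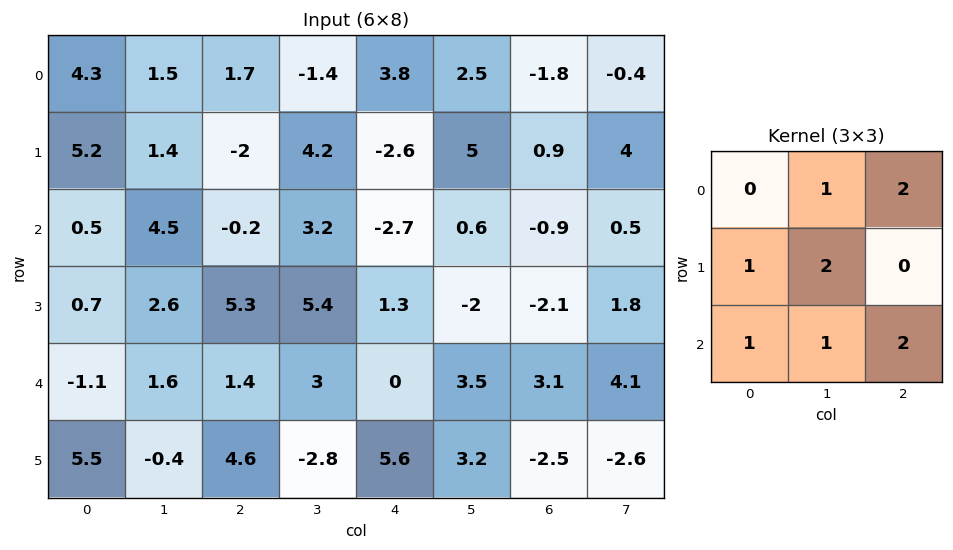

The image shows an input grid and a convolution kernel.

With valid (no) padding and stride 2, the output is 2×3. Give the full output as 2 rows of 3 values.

17.5 10.2 2.4
13.3 18.3 5.8

Output[0,0]: The receptive field on the input at this output position is [4.3 1.5 1.7 / 5.2 1.4 -2 / 0.5 4.5 -0.2]. Elementwise product with the kernel and sum: 1.5·1 + 1.7·2 + 5.2·1 + 1.4·2 + 0.5·1 + 4.5·1 + -0.2·2.
Output[0,1]: The receptive field on the input at this output position is [1.7 -1.4 3.8 / -2 4.2 -2.6 / -0.2 3.2 -2.7]. Elementwise product with the kernel and sum: -1.4·1 + 3.8·2 + -2·1 + 4.2·2 + -0.2·1 + 3.2·1 + -2.7·2.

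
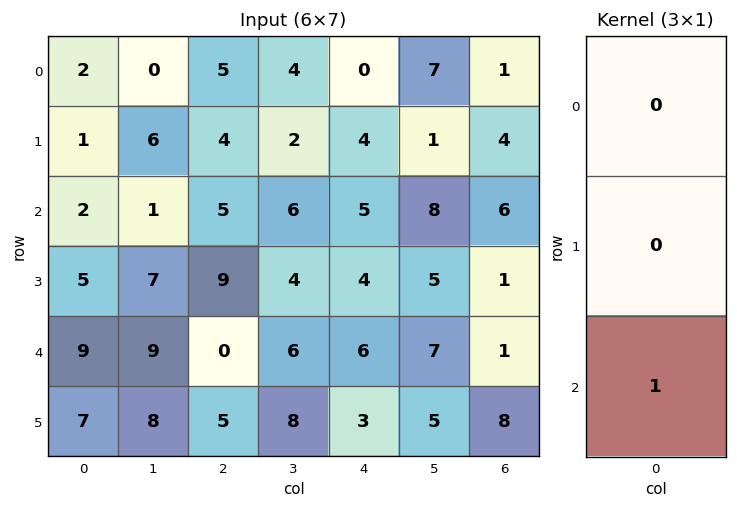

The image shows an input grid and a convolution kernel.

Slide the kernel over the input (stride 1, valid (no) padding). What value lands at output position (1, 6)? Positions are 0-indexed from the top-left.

The receptive field on the input at this output position is [4 / 6 / 1]. Elementwise product with the kernel and sum: 1·1.

1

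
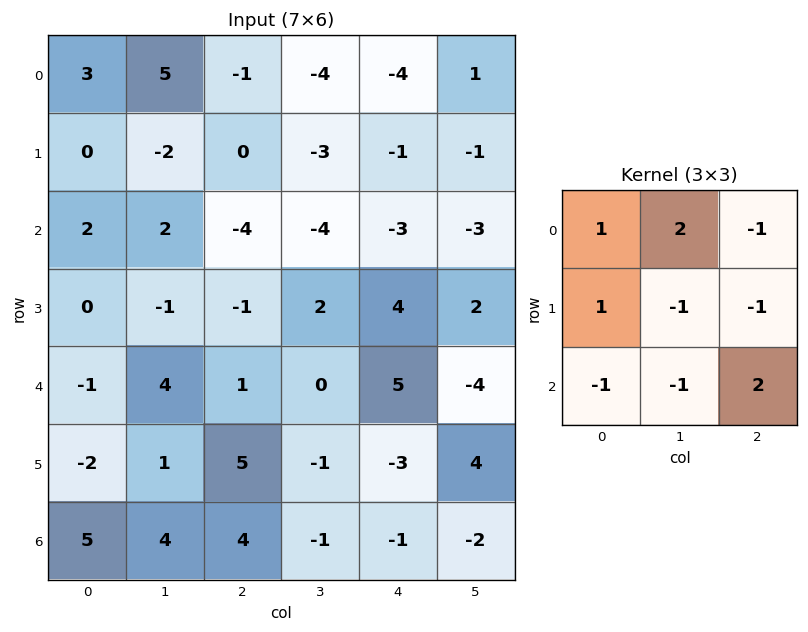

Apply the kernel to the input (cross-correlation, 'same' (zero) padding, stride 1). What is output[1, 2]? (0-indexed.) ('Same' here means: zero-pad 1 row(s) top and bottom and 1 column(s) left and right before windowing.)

The receptive field on the zero-padded input at this output position is [5 -1 -4 / -2 0 -3 / 2 -4 -4]. Elementwise product with the kernel and sum: 5·1 + -1·2 + -4·-1 + -2·1 + 0·-1 + -3·-1 + 2·-1 + -4·-1 + -4·2.

2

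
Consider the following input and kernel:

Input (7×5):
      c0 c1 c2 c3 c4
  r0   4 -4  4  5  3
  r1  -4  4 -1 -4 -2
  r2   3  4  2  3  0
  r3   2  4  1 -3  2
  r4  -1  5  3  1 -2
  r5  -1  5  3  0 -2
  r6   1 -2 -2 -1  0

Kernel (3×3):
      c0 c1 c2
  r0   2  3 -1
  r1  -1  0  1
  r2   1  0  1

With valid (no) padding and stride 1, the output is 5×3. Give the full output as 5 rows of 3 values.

0 -2 21
7 9 -11
17 10 15
21 15 -13
13 10 4

Output[0,0]: The receptive field on the input at this output position is [4 -4 4 / -4 4 -1 / 3 4 2]. Elementwise product with the kernel and sum: 4·2 + -4·3 + 4·-1 + -4·-1 + -1·1 + 3·1 + 2·1.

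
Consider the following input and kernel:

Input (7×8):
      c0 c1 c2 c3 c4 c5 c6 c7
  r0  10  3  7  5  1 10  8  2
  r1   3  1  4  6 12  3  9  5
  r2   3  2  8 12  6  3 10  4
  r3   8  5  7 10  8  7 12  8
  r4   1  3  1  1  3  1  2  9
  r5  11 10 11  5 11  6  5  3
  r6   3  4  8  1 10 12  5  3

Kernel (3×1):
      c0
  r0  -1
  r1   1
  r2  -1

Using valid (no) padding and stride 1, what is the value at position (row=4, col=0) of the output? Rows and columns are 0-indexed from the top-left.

7

The receptive field on the input at this output position is [1 / 11 / 3]. Elementwise product with the kernel and sum: 1·-1 + 11·1 + 3·-1.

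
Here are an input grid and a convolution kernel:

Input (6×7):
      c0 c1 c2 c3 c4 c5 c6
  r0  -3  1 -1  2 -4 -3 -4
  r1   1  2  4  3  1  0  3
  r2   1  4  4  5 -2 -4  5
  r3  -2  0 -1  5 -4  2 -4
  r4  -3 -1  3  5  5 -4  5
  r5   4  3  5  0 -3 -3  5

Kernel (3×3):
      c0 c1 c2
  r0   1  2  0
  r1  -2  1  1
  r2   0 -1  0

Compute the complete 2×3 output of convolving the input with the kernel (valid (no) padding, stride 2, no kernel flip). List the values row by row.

-1 -6 -5
13 12 0

Output[0,0]: The receptive field on the input at this output position is [-3 1 -1 / 1 2 4 / 1 4 4]. Elementwise product with the kernel and sum: -3·1 + 1·2 + 1·-2 + 2·1 + 4·1 + 4·-1.
Output[0,1]: The receptive field on the input at this output position is [-1 2 -4 / 4 3 1 / 4 5 -2]. Elementwise product with the kernel and sum: -1·1 + 2·2 + 4·-2 + 3·1 + 1·1 + 5·-1.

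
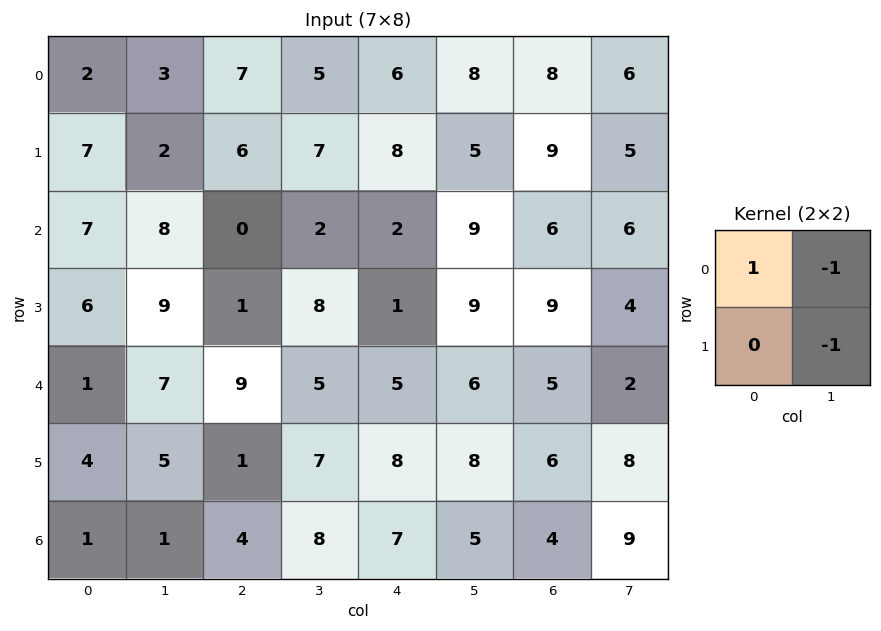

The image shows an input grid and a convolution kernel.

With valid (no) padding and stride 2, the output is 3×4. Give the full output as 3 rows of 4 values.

Output[0,0]: The receptive field on the input at this output position is [2 3 / 7 2]. Elementwise product with the kernel and sum: 2·1 + 3·-1 + 2·-1.
Output[0,1]: The receptive field on the input at this output position is [7 5 / 6 7]. Elementwise product with the kernel and sum: 7·1 + 5·-1 + 7·-1.

-3 -5 -7 -3
-10 -10 -16 -4
-11 -3 -9 -5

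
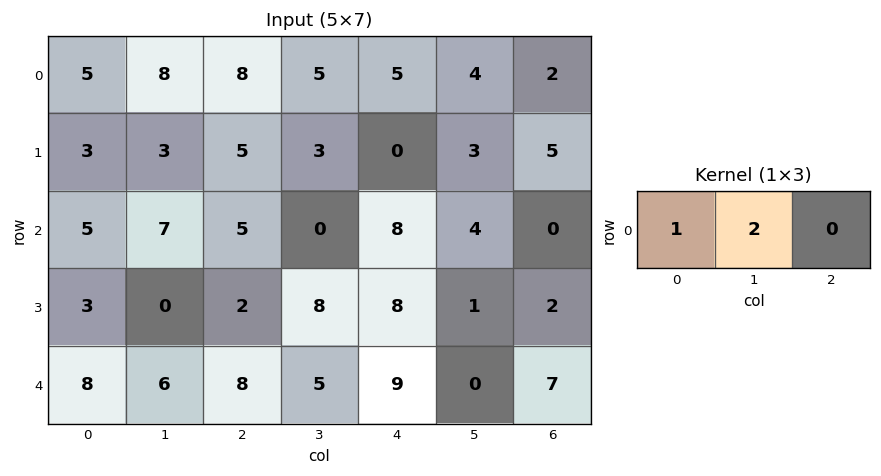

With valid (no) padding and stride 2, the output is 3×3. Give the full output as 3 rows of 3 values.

Output[0,0]: The receptive field on the input at this output position is [5 8 8]. Elementwise product with the kernel and sum: 5·1 + 8·2.

21 18 13
19 5 16
20 18 9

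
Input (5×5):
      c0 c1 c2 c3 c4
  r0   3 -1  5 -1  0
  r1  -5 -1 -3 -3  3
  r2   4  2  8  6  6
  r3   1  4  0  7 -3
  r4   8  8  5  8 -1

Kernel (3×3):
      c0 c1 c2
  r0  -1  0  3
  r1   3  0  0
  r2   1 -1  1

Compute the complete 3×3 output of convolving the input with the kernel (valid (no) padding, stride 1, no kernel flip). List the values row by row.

Output[0,0]: The receptive field on the input at this output position is [3 -1 5 / -5 -1 -3 / 4 2 8]. Elementwise product with the kernel and sum: 3·-1 + 5·3 + -5·3 + 4·1 + 2·-1 + 8·1.
Output[0,1]: The receptive field on the input at this output position is [-1 5 -1 / -1 -3 -3 / 2 8 6]. Elementwise product with the kernel and sum: -1·-1 + -1·3 + -1·3 + 2·1 + 8·-1 + 6·1.

7 -5 -6
5 9 26
28 39 6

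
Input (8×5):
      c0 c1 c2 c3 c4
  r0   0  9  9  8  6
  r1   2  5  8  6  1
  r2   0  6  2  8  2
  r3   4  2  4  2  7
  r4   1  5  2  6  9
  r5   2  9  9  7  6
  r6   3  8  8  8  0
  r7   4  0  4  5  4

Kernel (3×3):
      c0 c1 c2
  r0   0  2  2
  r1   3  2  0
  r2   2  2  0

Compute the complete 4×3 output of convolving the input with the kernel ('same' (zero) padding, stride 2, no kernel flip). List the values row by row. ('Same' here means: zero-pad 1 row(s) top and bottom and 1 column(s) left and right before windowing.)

4 71 50
22 62 48
18 67 76
36 80 54

Output[0,0]: The receptive field on the zero-padded input at this output position is [0 0 0 / 0 0 9 / 0 2 5]. Elementwise product with the kernel and sum: 0·2 + 0·2 + 0·3 + 0·2 + 0·2 + 2·2.
Output[0,1]: The receptive field on the zero-padded input at this output position is [0 0 0 / 9 9 8 / 5 8 6]. Elementwise product with the kernel and sum: 0·2 + 0·2 + 9·3 + 9·2 + 5·2 + 8·2.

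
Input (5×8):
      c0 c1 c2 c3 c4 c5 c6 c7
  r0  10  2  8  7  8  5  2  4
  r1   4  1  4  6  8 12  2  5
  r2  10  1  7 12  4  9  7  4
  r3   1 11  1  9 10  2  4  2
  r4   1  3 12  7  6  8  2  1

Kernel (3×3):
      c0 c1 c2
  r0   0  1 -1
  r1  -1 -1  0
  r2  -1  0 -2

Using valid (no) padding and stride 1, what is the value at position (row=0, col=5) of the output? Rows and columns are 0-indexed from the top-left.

-33

The receptive field on the input at this output position is [5 2 4 / 12 2 5 / 9 7 4]. Elementwise product with the kernel and sum: 2·1 + 4·-1 + 12·-1 + 2·-1 + 9·-1 + 4·-2.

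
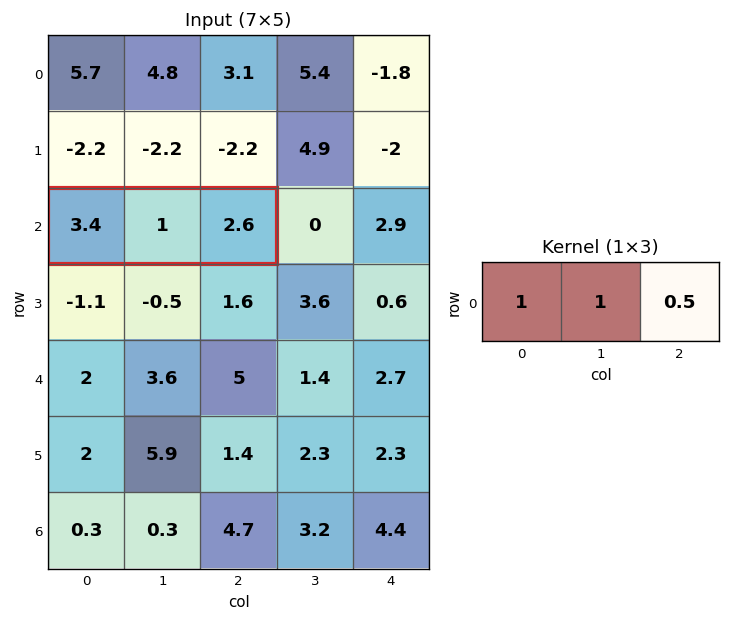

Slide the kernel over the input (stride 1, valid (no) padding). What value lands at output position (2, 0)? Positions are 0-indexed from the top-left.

The receptive field on the input at this output position is [3.4 1 2.6]. Elementwise product with the kernel and sum: 3.4·1 + 1·1 + 2.6·0.5.

5.7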